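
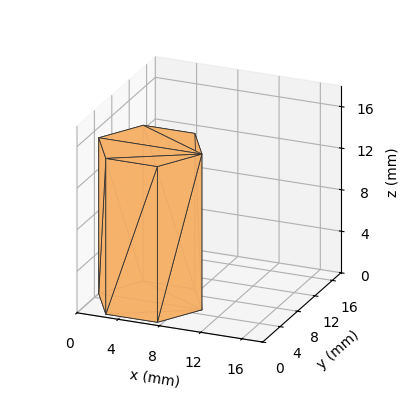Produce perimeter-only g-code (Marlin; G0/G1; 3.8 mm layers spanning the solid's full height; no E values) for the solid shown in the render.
Reading the render: the shape is a regular 6-sided prism (a cylinder approximated with 6 flat sides), circumscribed radius ≈ 5 mm, height ≈ 15 mm (dimensions read to the nearest mm from the axis ticks). For the g-code, the solid's height is divided into equal slices at the stated Δz and each level perimeter traced with G1 moves after a G0 lift.

; perimeter-only toolpath
G21 ; units = mm
G90 ; absolute positioning
G28 ; home
; layer 1
G0 Z3.8
G0 X10.0 Y5.0
G1 X7.5 Y9.3
G1 X2.5 Y9.3
G1 X0.0 Y5.0
G1 X2.5 Y0.7
G1 X7.5 Y0.7
G1 X10.0 Y5.0
; layer 2
G0 Z7.5
G0 X10.0 Y5.0
G1 X7.5 Y9.3
G1 X2.5 Y9.3
G1 X0.0 Y5.0
G1 X2.5 Y0.7
G1 X7.5 Y0.7
G1 X10.0 Y5.0
; layer 3
G0 Z11.2
G0 X10.0 Y5.0
G1 X7.5 Y9.3
G1 X2.5 Y9.3
G1 X0.0 Y5.0
G1 X2.5 Y0.7
G1 X7.5 Y0.7
G1 X10.0 Y5.0
; layer 4
G0 Z15.0
G0 X10.0 Y5.0
G1 X7.5 Y9.3
G1 X2.5 Y9.3
G1 X0.0 Y5.0
G1 X2.5 Y0.7
G1 X7.5 Y0.7
G1 X10.0 Y5.0
M2 ; end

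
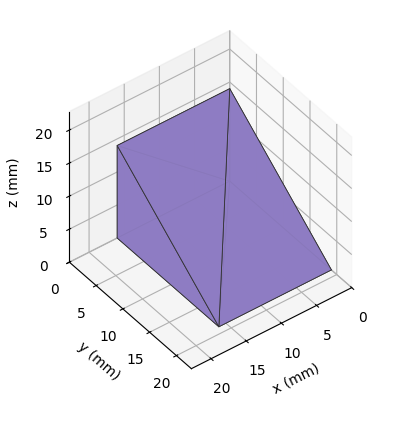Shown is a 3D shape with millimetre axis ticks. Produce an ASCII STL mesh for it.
Reading the render: the shape is a wedge (ramp): 16 × 19 mm base, rising to 14 mm along the y=0 edge and sloping linearly to z=0 at y=19 (dimensions read to the nearest mm from the axis ticks). For the STL, each face is triangulated and given an outward normal.

solid part
  facet normal 0.0000 0.0000 -1.0000
    outer loop
      vertex 16.00 19.00 0.00
      vertex 16.00 0.00 0.00
      vertex 0.00 0.00 0.00
    endloop
  endfacet
  facet normal 0.0000 0.0000 -1.0000
    outer loop
      vertex 0.00 19.00 0.00
      vertex 16.00 19.00 0.00
      vertex 0.00 0.00 0.00
    endloop
  endfacet
  facet normal 0.0000 -1.0000 0.0000
    outer loop
      vertex 0.00 0.00 0.00
      vertex 16.00 0.00 0.00
      vertex 16.00 0.00 14.00
    endloop
  endfacet
  facet normal 0.0000 -1.0000 0.0000
    outer loop
      vertex 0.00 0.00 0.00
      vertex 16.00 0.00 14.00
      vertex 0.00 0.00 14.00
    endloop
  endfacet
  facet normal 0.0000 0.5932 0.8051
    outer loop
      vertex 0.00 0.00 14.00
      vertex 16.00 0.00 14.00
      vertex 16.00 19.00 0.00
    endloop
  endfacet
  facet normal 0.0000 0.5932 0.8051
    outer loop
      vertex 0.00 0.00 14.00
      vertex 16.00 19.00 0.00
      vertex 0.00 19.00 0.00
    endloop
  endfacet
  facet normal -1.0000 0.0000 0.0000
    outer loop
      vertex 0.00 0.00 14.00
      vertex 0.00 19.00 0.00
      vertex 0.00 0.00 0.00
    endloop
  endfacet
  facet normal 1.0000 0.0000 0.0000
    outer loop
      vertex 16.00 0.00 0.00
      vertex 16.00 19.00 0.00
      vertex 16.00 0.00 14.00
    endloop
  endfacet
endsolid part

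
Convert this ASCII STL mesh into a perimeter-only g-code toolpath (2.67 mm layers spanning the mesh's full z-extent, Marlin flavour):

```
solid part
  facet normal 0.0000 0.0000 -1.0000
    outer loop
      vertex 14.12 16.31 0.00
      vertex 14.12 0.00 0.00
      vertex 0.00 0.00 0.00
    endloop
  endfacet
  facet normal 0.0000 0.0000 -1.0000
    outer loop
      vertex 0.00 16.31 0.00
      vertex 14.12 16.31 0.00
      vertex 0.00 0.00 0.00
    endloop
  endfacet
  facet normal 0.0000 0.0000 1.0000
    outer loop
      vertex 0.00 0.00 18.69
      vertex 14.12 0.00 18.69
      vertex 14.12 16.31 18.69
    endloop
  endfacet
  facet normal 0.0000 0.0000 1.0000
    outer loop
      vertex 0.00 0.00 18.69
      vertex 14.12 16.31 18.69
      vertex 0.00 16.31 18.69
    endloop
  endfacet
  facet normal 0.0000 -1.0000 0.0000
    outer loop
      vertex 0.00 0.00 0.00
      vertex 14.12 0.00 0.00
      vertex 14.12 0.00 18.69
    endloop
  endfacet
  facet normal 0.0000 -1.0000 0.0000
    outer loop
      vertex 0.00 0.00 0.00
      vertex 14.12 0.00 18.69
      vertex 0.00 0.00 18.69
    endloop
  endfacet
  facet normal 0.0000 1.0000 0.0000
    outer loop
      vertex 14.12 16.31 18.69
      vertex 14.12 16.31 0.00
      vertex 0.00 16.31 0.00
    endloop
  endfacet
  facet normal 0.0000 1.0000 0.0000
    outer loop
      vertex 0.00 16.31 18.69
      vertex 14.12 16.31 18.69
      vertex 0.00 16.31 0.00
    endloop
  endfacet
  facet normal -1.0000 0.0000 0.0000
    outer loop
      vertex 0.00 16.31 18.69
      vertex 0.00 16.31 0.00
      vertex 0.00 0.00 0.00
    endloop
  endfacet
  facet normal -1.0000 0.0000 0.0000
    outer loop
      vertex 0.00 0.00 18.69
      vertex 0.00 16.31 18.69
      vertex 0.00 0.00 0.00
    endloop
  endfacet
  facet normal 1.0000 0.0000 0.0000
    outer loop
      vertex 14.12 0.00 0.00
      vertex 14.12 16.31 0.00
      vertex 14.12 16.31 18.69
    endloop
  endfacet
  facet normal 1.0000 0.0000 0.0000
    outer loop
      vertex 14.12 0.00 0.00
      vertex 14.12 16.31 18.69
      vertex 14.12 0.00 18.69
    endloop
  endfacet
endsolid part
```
; perimeter-only toolpath
G21 ; units = mm
G90 ; absolute positioning
G28 ; home
; layer 1
G0 Z2.67
G0 X0.00 Y0.00
G1 X14.12 Y0.00
G1 X14.12 Y16.31
G1 X0.00 Y16.31
G1 X0.00 Y0.00
; layer 2
G0 Z5.34
G0 X0.00 Y0.00
G1 X14.12 Y0.00
G1 X14.12 Y16.31
G1 X0.00 Y16.31
G1 X0.00 Y0.00
; layer 3
G0 Z8.01
G0 X0.00 Y0.00
G1 X14.12 Y0.00
G1 X14.12 Y16.31
G1 X0.00 Y16.31
G1 X0.00 Y0.00
; layer 4
G0 Z10.68
G0 X0.00 Y0.00
G1 X14.12 Y0.00
G1 X14.12 Y16.31
G1 X0.00 Y16.31
G1 X0.00 Y0.00
; layer 5
G0 Z13.35
G0 X0.00 Y0.00
G1 X14.12 Y0.00
G1 X14.12 Y16.31
G1 X0.00 Y16.31
G1 X0.00 Y0.00
; layer 6
G0 Z16.02
G0 X0.00 Y0.00
G1 X14.12 Y0.00
G1 X14.12 Y16.31
G1 X0.00 Y16.31
G1 X0.00 Y0.00
; layer 7
G0 Z18.69
G0 X0.00 Y0.00
G1 X14.12 Y0.00
G1 X14.12 Y16.31
G1 X0.00 Y16.31
G1 X0.00 Y0.00
M2 ; end

The solid is a rectangular box, roughly 14.1 × 16.3 mm footprint and 18.7 mm tall. Slicing at Δz = 2.67 mm — 7 equal slices spanning the solid's height, so layer i sits at z = i·h/7 — gives 7 non-empty perimeters. Each is a 4-segment closed polygon; G0 lifts to the layer z and rapids to the start vertex, then G1 traces the edges.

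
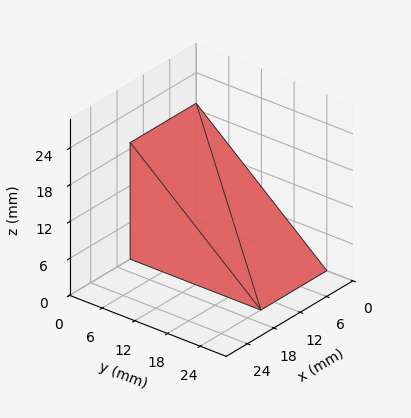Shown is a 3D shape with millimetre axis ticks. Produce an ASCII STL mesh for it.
Reading the render: the shape is a wedge (ramp): 15 × 24 mm base, rising to 19 mm along the y=0 edge and sloping linearly to z=0 at y=24 (dimensions read to the nearest mm from the axis ticks). For the STL, each face is triangulated and given an outward normal.

solid part
  facet normal 0.0000 0.0000 -1.0000
    outer loop
      vertex 15.00 24.00 0.00
      vertex 15.00 0.00 0.00
      vertex 0.00 0.00 0.00
    endloop
  endfacet
  facet normal 0.0000 0.0000 -1.0000
    outer loop
      vertex 0.00 24.00 0.00
      vertex 15.00 24.00 0.00
      vertex 0.00 0.00 0.00
    endloop
  endfacet
  facet normal 0.0000 -1.0000 0.0000
    outer loop
      vertex 0.00 0.00 0.00
      vertex 15.00 0.00 0.00
      vertex 15.00 0.00 19.00
    endloop
  endfacet
  facet normal 0.0000 -1.0000 0.0000
    outer loop
      vertex 0.00 0.00 0.00
      vertex 15.00 0.00 19.00
      vertex 0.00 0.00 19.00
    endloop
  endfacet
  facet normal 0.0000 0.6207 0.7840
    outer loop
      vertex 0.00 0.00 19.00
      vertex 15.00 0.00 19.00
      vertex 15.00 24.00 0.00
    endloop
  endfacet
  facet normal 0.0000 0.6207 0.7840
    outer loop
      vertex 0.00 0.00 19.00
      vertex 15.00 24.00 0.00
      vertex 0.00 24.00 0.00
    endloop
  endfacet
  facet normal -1.0000 0.0000 0.0000
    outer loop
      vertex 0.00 0.00 19.00
      vertex 0.00 24.00 0.00
      vertex 0.00 0.00 0.00
    endloop
  endfacet
  facet normal 1.0000 0.0000 0.0000
    outer loop
      vertex 15.00 0.00 0.00
      vertex 15.00 24.00 0.00
      vertex 15.00 0.00 19.00
    endloop
  endfacet
endsolid part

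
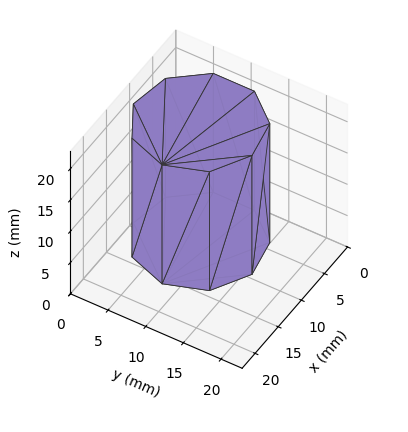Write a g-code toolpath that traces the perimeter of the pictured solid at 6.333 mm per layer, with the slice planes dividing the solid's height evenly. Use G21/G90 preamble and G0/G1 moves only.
Reading the render: the shape is a regular 9-sided prism (a cylinder approximated with 9 flat sides), circumscribed radius ≈ 8 mm, height ≈ 19 mm (dimensions read to the nearest mm from the axis ticks). For the g-code, the solid's height is divided into equal slices at the stated Δz and each level perimeter traced with G1 moves after a G0 lift.

; perimeter-only toolpath
G21 ; units = mm
G90 ; absolute positioning
G28 ; home
; layer 1
G0 Z6.333
G0 X16.000 Y8.000
G1 X14.128 Y13.142
G1 X9.389 Y15.878
G1 X4.000 Y14.928
G1 X0.482 Y10.736
G1 X0.482 Y5.264
G1 X4.000 Y1.072
G1 X9.389 Y0.122
G1 X14.128 Y2.858
G1 X16.000 Y8.000
; layer 2
G0 Z12.667
G0 X16.000 Y8.000
G1 X14.128 Y13.142
G1 X9.389 Y15.878
G1 X4.000 Y14.928
G1 X0.482 Y10.736
G1 X0.482 Y5.264
G1 X4.000 Y1.072
G1 X9.389 Y0.122
G1 X14.128 Y2.858
G1 X16.000 Y8.000
; layer 3
G0 Z19.000
G0 X16.000 Y8.000
G1 X14.128 Y13.142
G1 X9.389 Y15.878
G1 X4.000 Y14.928
G1 X0.482 Y10.736
G1 X0.482 Y5.264
G1 X4.000 Y1.072
G1 X9.389 Y0.122
G1 X14.128 Y2.858
G1 X16.000 Y8.000
M2 ; end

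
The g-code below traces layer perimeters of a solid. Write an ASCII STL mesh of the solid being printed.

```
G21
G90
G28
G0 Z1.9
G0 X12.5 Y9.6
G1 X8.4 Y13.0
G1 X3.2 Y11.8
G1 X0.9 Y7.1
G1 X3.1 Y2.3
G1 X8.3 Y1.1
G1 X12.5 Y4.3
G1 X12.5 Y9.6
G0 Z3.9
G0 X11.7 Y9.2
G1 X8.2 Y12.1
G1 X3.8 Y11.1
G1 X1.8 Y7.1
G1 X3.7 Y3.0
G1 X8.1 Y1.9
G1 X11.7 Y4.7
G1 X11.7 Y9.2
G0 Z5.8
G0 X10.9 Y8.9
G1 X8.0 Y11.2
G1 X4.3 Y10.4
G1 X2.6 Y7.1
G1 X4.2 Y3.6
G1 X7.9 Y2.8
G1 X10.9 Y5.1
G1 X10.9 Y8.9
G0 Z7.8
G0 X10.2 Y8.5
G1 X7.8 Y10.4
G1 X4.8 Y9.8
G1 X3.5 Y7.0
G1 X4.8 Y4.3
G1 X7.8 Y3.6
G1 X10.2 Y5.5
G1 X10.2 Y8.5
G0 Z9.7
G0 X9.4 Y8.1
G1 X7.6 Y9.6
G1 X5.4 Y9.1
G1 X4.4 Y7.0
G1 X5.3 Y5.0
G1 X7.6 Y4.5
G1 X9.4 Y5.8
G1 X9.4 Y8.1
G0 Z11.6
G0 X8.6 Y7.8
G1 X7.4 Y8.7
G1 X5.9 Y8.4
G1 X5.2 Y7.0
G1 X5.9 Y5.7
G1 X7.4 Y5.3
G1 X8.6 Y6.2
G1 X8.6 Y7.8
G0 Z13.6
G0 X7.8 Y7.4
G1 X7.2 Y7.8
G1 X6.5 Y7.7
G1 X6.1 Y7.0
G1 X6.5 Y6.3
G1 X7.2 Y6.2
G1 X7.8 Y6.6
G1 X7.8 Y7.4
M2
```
solid part
  facet normal 0.0000 0.0000 -1.0000
    outer loop
      vertex 2.7 12.5 0.0
      vertex 8.6 13.8 0.0
      vertex 13.3 10.0 0.0
    endloop
  endfacet
  facet normal 0.0000 0.0000 -1.0000
    outer loop
      vertex 0.0 7.1 0.0
      vertex 2.7 12.5 0.0
      vertex 13.3 10.0 0.0
    endloop
  endfacet
  facet normal 0.0000 0.0000 -1.0000
    outer loop
      vertex 2.6 1.6 0.0
      vertex 0.0 7.1 0.0
      vertex 13.3 10.0 0.0
    endloop
  endfacet
  facet normal 0.0000 0.0000 -1.0000
    outer loop
      vertex 8.5 0.2 0.0
      vertex 2.6 1.6 0.0
      vertex 13.3 10.0 0.0
    endloop
  endfacet
  facet normal 0.0000 0.0000 -1.0000
    outer loop
      vertex 13.3 3.9 0.0
      vertex 8.5 0.2 0.0
      vertex 13.3 10.0 0.0
    endloop
  endfacet
  facet normal 0.5825 0.7205 0.3762
    outer loop
      vertex 13.3 10.0 0.0
      vertex 8.6 13.8 0.0
      vertex 7.0 7.0 15.5
    endloop
  endfacet
  facet normal -0.1994 0.9048 0.3764
    outer loop
      vertex 8.6 13.8 0.0
      vertex 2.7 12.5 0.0
      vertex 7.0 7.0 15.5
    endloop
  endfacet
  facet normal -0.8285 0.4142 0.3768
    outer loop
      vertex 2.7 12.5 0.0
      vertex 0.0 7.1 0.0
      vertex 7.0 7.0 15.5
    endloop
  endfacet
  facet normal -0.8378 -0.3961 0.3758
    outer loop
      vertex 0.0 7.1 0.0
      vertex 2.6 1.6 0.0
      vertex 7.0 7.0 15.5
    endloop
  endfacet
  facet normal -0.2140 -0.9020 0.3750
    outer loop
      vertex 2.6 1.6 0.0
      vertex 8.5 0.2 0.0
      vertex 7.0 7.0 15.5
    endloop
  endfacet
  facet normal 0.5656 -0.7337 0.3766
    outer loop
      vertex 8.5 0.2 0.0
      vertex 13.3 3.9 0.0
      vertex 7.0 7.0 15.5
    endloop
  endfacet
  facet normal 0.9264 0.0000 0.3765
    outer loop
      vertex 13.3 3.9 0.0
      vertex 13.3 10.0 0.0
      vertex 7.0 7.0 15.5
    endloop
  endfacet
endsolid part

The G0 Z moves step by Δz≈1.9 mm. The G1 loops shrink linearly with z, so the solid tapers from its base footprint up to z≈15.5. Closing with a flat bottom cap and the tapered top and triangulating gives 12 facets — a regular 7-sided pyramid, base circumscribed radius ≈ 7 mm, apex at z ≈ 15.5 mm.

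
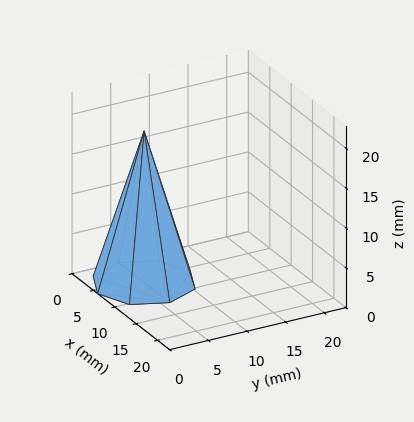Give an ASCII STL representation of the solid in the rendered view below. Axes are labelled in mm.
Reading the render: the shape is a regular 8-sided pyramid, base circumscribed radius ≈ 6 mm, apex at z ≈ 19 mm (dimensions read to the nearest mm from the axis ticks). For the STL, each face is triangulated and given an outward normal.

solid part
  facet normal 0.0000 0.0000 -1.0000
    outer loop
      vertex 6.00 12.00 0.00
      vertex 10.24 10.24 0.00
      vertex 12.00 6.00 0.00
    endloop
  endfacet
  facet normal 0.0000 0.0000 -1.0000
    outer loop
      vertex 1.76 10.24 0.00
      vertex 6.00 12.00 0.00
      vertex 12.00 6.00 0.00
    endloop
  endfacet
  facet normal 0.0000 0.0000 -1.0000
    outer loop
      vertex 0.00 6.00 0.00
      vertex 1.76 10.24 0.00
      vertex 12.00 6.00 0.00
    endloop
  endfacet
  facet normal 0.0000 0.0000 -1.0000
    outer loop
      vertex 1.76 1.76 0.00
      vertex 0.00 6.00 0.00
      vertex 12.00 6.00 0.00
    endloop
  endfacet
  facet normal 0.0000 0.0000 -1.0000
    outer loop
      vertex 6.00 0.00 0.00
      vertex 1.76 1.76 0.00
      vertex 12.00 6.00 0.00
    endloop
  endfacet
  facet normal 0.0000 0.0000 -1.0000
    outer loop
      vertex 10.24 1.76 0.00
      vertex 6.00 0.00 0.00
      vertex 12.00 6.00 0.00
    endloop
  endfacet
  facet normal 0.8866 0.3680 0.2800
    outer loop
      vertex 12.00 6.00 0.00
      vertex 10.24 10.24 0.00
      vertex 6.00 6.00 19.00
    endloop
  endfacet
  facet normal 0.3680 0.8866 0.2800
    outer loop
      vertex 10.24 10.24 0.00
      vertex 6.00 12.00 0.00
      vertex 6.00 6.00 19.00
    endloop
  endfacet
  facet normal -0.3680 0.8866 0.2800
    outer loop
      vertex 6.00 12.00 0.00
      vertex 1.76 10.24 0.00
      vertex 6.00 6.00 19.00
    endloop
  endfacet
  facet normal -0.8866 0.3680 0.2800
    outer loop
      vertex 1.76 10.24 0.00
      vertex 0.00 6.00 0.00
      vertex 6.00 6.00 19.00
    endloop
  endfacet
  facet normal -0.8866 -0.3680 0.2800
    outer loop
      vertex 0.00 6.00 0.00
      vertex 1.76 1.76 0.00
      vertex 6.00 6.00 19.00
    endloop
  endfacet
  facet normal -0.3680 -0.8866 0.2800
    outer loop
      vertex 1.76 1.76 0.00
      vertex 6.00 0.00 0.00
      vertex 6.00 6.00 19.00
    endloop
  endfacet
  facet normal 0.3680 -0.8866 0.2800
    outer loop
      vertex 6.00 0.00 0.00
      vertex 10.24 1.76 0.00
      vertex 6.00 6.00 19.00
    endloop
  endfacet
  facet normal 0.8866 -0.3680 0.2800
    outer loop
      vertex 10.24 1.76 0.00
      vertex 12.00 6.00 0.00
      vertex 6.00 6.00 19.00
    endloop
  endfacet
endsolid part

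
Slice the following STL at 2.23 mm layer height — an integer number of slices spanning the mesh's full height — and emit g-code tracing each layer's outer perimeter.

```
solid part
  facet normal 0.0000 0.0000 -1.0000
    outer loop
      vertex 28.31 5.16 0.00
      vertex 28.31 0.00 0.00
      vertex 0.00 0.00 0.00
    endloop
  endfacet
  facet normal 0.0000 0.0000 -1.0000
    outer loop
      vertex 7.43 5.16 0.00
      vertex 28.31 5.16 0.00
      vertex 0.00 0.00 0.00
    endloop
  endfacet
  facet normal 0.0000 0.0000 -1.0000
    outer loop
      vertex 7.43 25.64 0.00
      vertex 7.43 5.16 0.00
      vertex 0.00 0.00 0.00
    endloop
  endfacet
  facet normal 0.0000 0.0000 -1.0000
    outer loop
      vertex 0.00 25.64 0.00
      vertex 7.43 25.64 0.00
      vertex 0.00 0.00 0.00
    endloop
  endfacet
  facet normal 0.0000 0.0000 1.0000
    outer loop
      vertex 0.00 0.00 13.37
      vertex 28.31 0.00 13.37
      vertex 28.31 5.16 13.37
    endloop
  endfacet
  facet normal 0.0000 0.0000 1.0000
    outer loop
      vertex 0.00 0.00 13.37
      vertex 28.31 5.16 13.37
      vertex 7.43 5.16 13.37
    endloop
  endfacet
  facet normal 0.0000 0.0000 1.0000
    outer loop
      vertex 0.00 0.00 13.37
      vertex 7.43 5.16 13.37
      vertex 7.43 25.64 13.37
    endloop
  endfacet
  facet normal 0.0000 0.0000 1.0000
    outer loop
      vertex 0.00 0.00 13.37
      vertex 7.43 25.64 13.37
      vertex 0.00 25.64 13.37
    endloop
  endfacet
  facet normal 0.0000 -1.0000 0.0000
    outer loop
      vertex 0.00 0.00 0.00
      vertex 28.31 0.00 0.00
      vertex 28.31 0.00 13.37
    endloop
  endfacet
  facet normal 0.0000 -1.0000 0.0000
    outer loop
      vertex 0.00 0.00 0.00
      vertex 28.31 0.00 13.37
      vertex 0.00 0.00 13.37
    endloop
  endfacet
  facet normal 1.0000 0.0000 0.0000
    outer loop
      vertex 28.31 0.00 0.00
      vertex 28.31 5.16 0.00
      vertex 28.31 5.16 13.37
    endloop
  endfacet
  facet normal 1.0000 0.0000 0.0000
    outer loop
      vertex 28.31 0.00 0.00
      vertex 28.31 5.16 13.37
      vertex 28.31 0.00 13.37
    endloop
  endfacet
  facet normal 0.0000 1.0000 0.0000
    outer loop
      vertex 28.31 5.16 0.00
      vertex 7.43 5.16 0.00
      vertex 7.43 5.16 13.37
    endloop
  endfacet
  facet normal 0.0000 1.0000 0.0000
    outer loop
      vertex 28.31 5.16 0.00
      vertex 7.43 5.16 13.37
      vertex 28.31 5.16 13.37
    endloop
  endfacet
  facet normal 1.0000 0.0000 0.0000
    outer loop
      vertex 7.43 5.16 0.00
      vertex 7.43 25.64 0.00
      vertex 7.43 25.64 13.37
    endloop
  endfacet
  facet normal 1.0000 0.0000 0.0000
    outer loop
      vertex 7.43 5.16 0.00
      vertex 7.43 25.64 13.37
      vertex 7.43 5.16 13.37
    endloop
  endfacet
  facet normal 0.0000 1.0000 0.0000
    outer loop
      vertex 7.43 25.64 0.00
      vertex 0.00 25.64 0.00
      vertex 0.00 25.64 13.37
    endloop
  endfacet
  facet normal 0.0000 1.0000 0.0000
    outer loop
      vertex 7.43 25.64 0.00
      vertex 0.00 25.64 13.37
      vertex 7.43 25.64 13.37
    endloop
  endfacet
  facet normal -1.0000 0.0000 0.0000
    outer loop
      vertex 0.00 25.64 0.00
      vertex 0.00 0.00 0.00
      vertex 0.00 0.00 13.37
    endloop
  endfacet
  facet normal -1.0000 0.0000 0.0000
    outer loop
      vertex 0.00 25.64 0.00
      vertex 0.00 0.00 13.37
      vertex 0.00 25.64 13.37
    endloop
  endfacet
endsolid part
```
; perimeter-only toolpath
G21 ; units = mm
G90 ; absolute positioning
G28 ; home
; layer 1
G0 Z2.23
G0 X0.00 Y0.00
G1 X28.31 Y0.00
G1 X28.31 Y5.16
G1 X7.43 Y5.16
G1 X7.43 Y25.64
G1 X0.00 Y25.64
G1 X0.00 Y0.00
; layer 2
G0 Z4.46
G0 X0.00 Y0.00
G1 X28.31 Y0.00
G1 X28.31 Y5.16
G1 X7.43 Y5.16
G1 X7.43 Y25.64
G1 X0.00 Y25.64
G1 X0.00 Y0.00
; layer 3
G0 Z6.68
G0 X0.00 Y0.00
G1 X28.31 Y0.00
G1 X28.31 Y5.16
G1 X7.43 Y5.16
G1 X7.43 Y25.64
G1 X0.00 Y25.64
G1 X0.00 Y0.00
; layer 4
G0 Z8.91
G0 X0.00 Y0.00
G1 X28.31 Y0.00
G1 X28.31 Y5.16
G1 X7.43 Y5.16
G1 X7.43 Y25.64
G1 X0.00 Y25.64
G1 X0.00 Y0.00
; layer 5
G0 Z11.14
G0 X0.00 Y0.00
G1 X28.31 Y0.00
G1 X28.31 Y5.16
G1 X7.43 Y5.16
G1 X7.43 Y25.64
G1 X0.00 Y25.64
G1 X0.00 Y0.00
; layer 6
G0 Z13.37
G0 X0.00 Y0.00
G1 X28.31 Y0.00
G1 X28.31 Y5.16
G1 X7.43 Y5.16
G1 X7.43 Y25.64
G1 X0.00 Y25.64
G1 X0.00 Y0.00
M2 ; end

The solid is an L-shaped prism: outer 28.3 × 25.6 mm, arm thicknesses ≈ 5.16 mm (horizontal) and 7.43 mm (vertical), extruded 13.4 mm in z. Slicing at Δz = 2.23 mm — 6 equal slices spanning the solid's height, so layer i sits at z = i·h/6 — gives 6 non-empty perimeters. Each is a 6-segment closed polygon; G0 lifts to the layer z and rapids to the start vertex, then G1 traces the edges.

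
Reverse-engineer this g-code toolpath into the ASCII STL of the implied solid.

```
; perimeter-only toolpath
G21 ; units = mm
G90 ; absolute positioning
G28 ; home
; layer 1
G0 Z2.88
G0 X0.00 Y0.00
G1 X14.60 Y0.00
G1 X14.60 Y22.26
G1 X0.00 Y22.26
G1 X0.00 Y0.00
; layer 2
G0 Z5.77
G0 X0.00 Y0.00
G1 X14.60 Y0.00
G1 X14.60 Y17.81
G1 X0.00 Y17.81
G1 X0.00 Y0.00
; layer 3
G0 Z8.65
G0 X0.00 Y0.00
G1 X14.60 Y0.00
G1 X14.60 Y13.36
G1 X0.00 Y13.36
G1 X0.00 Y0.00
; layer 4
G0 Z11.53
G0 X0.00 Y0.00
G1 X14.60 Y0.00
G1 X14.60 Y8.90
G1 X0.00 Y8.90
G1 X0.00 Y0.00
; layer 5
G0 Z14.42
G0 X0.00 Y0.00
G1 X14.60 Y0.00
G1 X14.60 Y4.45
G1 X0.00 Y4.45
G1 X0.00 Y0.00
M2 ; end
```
solid part
  facet normal 0.0000 0.0000 -1.0000
    outer loop
      vertex 14.60 26.71 0.00
      vertex 14.60 0.00 0.00
      vertex 0.00 0.00 0.00
    endloop
  endfacet
  facet normal 0.0000 0.0000 -1.0000
    outer loop
      vertex 0.00 26.71 0.00
      vertex 14.60 26.71 0.00
      vertex 0.00 0.00 0.00
    endloop
  endfacet
  facet normal 0.0000 -1.0000 0.0000
    outer loop
      vertex 0.00 0.00 0.00
      vertex 14.60 0.00 0.00
      vertex 14.60 0.00 17.30
    endloop
  endfacet
  facet normal 0.0000 -1.0000 0.0000
    outer loop
      vertex 0.00 0.00 0.00
      vertex 14.60 0.00 17.30
      vertex 0.00 0.00 17.30
    endloop
  endfacet
  facet normal 0.0000 0.5436 0.8393
    outer loop
      vertex 0.00 0.00 17.30
      vertex 14.60 0.00 17.30
      vertex 14.60 26.71 0.00
    endloop
  endfacet
  facet normal 0.0000 0.5436 0.8393
    outer loop
      vertex 0.00 0.00 17.30
      vertex 14.60 26.71 0.00
      vertex 0.00 26.71 0.00
    endloop
  endfacet
  facet normal -1.0000 0.0000 0.0000
    outer loop
      vertex 0.00 0.00 17.30
      vertex 0.00 26.71 0.00
      vertex 0.00 0.00 0.00
    endloop
  endfacet
  facet normal 1.0000 0.0000 0.0000
    outer loop
      vertex 14.60 0.00 0.00
      vertex 14.60 26.71 0.00
      vertex 14.60 0.00 17.30
    endloop
  endfacet
endsolid part

The G0 Z moves step by Δz≈2.88 mm. The G1 loops shrink linearly with z, so the solid tapers from its base footprint up to z≈17.3. Closing with a flat bottom cap and the tapered top and triangulating gives 8 facets — a wedge (ramp): 14.6 × 26.7 mm base, rising to 17.3 mm along the y=0 edge and sloping linearly to z=0 at y=26.7.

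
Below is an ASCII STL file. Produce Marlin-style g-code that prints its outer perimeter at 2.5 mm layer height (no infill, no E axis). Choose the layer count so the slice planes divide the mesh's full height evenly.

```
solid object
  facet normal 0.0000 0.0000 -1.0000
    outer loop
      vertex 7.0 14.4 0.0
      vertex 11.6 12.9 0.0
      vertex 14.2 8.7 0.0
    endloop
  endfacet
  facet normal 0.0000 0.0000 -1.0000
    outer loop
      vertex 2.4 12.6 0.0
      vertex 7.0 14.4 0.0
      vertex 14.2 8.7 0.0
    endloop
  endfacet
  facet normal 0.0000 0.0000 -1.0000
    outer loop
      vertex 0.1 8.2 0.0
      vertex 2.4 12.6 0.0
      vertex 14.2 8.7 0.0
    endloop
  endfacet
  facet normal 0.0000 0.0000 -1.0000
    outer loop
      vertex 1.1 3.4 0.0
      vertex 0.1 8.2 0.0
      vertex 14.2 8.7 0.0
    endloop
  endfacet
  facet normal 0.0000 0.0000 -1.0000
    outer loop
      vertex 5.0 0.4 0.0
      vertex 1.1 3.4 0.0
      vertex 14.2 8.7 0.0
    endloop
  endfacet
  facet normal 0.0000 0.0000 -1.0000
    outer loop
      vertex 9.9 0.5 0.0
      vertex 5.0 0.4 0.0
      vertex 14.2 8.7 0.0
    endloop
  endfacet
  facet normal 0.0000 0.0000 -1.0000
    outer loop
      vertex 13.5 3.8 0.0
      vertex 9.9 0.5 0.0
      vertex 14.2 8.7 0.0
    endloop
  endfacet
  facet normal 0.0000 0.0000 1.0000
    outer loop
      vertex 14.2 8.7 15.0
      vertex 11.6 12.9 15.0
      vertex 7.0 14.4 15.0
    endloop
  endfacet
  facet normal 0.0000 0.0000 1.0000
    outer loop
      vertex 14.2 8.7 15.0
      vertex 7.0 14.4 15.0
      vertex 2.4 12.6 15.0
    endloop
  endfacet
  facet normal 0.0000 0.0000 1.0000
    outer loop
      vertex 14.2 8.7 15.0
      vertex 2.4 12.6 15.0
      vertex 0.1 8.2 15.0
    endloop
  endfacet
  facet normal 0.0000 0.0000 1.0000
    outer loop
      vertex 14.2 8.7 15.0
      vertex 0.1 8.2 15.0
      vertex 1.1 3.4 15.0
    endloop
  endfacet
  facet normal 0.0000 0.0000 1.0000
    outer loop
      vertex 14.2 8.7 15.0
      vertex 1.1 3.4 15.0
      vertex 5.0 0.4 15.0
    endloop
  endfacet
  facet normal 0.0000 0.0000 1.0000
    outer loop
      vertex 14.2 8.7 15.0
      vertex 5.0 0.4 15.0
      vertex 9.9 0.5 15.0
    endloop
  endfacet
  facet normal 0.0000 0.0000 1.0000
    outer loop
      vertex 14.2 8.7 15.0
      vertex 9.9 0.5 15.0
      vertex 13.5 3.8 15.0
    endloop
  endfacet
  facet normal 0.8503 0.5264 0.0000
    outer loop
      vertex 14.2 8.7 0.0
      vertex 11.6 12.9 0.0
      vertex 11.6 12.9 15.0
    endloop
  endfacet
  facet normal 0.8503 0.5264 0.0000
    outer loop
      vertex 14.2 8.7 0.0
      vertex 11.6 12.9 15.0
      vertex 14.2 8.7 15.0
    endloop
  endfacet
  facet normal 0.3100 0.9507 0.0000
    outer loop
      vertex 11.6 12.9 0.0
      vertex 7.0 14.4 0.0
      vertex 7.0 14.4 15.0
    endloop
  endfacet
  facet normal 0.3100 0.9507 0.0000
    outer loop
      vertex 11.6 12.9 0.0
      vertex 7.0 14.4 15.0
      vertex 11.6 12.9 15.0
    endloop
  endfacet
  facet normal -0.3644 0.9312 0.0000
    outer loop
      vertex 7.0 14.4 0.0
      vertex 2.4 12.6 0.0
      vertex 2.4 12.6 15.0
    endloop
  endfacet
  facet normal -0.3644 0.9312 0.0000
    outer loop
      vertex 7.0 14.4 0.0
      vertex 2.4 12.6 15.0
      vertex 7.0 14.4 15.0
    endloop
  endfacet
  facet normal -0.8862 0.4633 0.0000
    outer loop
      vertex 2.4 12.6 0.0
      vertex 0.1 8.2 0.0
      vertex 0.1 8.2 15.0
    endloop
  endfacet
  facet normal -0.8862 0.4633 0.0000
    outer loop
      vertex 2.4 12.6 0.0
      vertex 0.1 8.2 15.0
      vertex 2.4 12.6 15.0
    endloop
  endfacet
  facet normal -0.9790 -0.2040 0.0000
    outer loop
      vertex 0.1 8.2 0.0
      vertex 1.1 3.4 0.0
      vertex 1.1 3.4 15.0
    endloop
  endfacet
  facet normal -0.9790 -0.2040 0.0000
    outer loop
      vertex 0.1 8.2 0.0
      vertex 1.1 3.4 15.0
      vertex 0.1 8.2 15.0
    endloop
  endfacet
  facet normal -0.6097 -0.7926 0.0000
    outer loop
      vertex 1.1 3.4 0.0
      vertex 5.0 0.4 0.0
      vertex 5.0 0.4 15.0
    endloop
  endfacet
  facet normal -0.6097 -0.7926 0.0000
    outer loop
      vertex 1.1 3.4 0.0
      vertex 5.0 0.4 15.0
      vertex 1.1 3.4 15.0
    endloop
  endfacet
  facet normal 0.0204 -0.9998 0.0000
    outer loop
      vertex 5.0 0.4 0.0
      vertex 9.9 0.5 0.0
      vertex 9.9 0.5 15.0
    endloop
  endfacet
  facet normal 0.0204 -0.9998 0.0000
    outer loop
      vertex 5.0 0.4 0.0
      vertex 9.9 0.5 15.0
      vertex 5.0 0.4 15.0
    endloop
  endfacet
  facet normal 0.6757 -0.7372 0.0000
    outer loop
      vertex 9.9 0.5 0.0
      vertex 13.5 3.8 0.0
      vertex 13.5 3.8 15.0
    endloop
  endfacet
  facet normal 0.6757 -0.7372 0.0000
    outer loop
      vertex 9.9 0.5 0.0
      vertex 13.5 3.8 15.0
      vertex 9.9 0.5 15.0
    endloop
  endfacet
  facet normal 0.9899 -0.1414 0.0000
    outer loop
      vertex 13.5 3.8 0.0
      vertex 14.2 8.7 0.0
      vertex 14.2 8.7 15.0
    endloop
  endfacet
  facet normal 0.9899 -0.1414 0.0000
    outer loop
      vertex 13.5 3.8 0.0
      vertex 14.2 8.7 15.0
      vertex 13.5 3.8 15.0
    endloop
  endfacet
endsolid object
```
; perimeter-only toolpath
G21 ; units = mm
G90 ; absolute positioning
G28 ; home
; layer 1
G0 Z2.5
G0 X14.2 Y8.7
G1 X11.6 Y12.9
G1 X7.0 Y14.4
G1 X2.4 Y12.6
G1 X0.1 Y8.2
G1 X1.1 Y3.4
G1 X5.0 Y0.4
G1 X9.9 Y0.5
G1 X13.5 Y3.8
G1 X14.2 Y8.7
; layer 2
G0 Z5.0
G0 X14.2 Y8.7
G1 X11.6 Y12.9
G1 X7.0 Y14.4
G1 X2.4 Y12.6
G1 X0.1 Y8.2
G1 X1.1 Y3.4
G1 X5.0 Y0.4
G1 X9.9 Y0.5
G1 X13.5 Y3.8
G1 X14.2 Y8.7
; layer 3
G0 Z7.5
G0 X14.2 Y8.7
G1 X11.6 Y12.9
G1 X7.0 Y14.4
G1 X2.4 Y12.6
G1 X0.1 Y8.2
G1 X1.1 Y3.4
G1 X5.0 Y0.4
G1 X9.9 Y0.5
G1 X13.5 Y3.8
G1 X14.2 Y8.7
; layer 4
G0 Z10.0
G0 X14.2 Y8.7
G1 X11.6 Y12.9
G1 X7.0 Y14.4
G1 X2.4 Y12.6
G1 X0.1 Y8.2
G1 X1.1 Y3.4
G1 X5.0 Y0.4
G1 X9.9 Y0.5
G1 X13.5 Y3.8
G1 X14.2 Y8.7
; layer 5
G0 Z12.5
G0 X14.2 Y8.7
G1 X11.6 Y12.9
G1 X7.0 Y14.4
G1 X2.4 Y12.6
G1 X0.1 Y8.2
G1 X1.1 Y3.4
G1 X5.0 Y0.4
G1 X9.9 Y0.5
G1 X13.5 Y3.8
G1 X14.2 Y8.7
; layer 6
G0 Z15.0
G0 X14.2 Y8.7
G1 X11.6 Y12.9
G1 X7.0 Y14.4
G1 X2.4 Y12.6
G1 X0.1 Y8.2
G1 X1.1 Y3.4
G1 X5.0 Y0.4
G1 X9.9 Y0.5
G1 X13.5 Y3.8
G1 X14.2 Y8.7
M2 ; end

The solid is a regular 9-sided prism (a cylinder approximated with 9 flat sides), circumscribed radius ≈ 7.2 mm, height ≈ 15 mm. Slicing at Δz = 2.5 mm — 6 equal slices spanning the solid's height, so layer i sits at z = i·h/6 — gives 6 non-empty perimeters. Each is a 9-segment closed polygon; G0 lifts to the layer z and rapids to the start vertex, then G1 traces the edges.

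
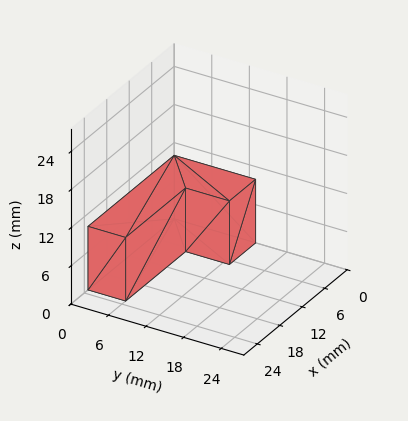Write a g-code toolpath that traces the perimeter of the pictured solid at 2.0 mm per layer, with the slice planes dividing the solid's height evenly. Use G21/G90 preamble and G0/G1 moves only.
Reading the render: the shape is an L-shaped prism: outer 23 × 13 mm, arm thicknesses ≈ 6 mm (horizontal) and 7 mm (vertical), extruded 10 mm in z (dimensions read to the nearest mm from the axis ticks). For the g-code, the solid's height is divided into equal slices at the stated Δz and each level perimeter traced with G1 moves after a G0 lift.

; perimeter-only toolpath
G21 ; units = mm
G90 ; absolute positioning
G28 ; home
; layer 1
G0 Z2.0
G0 X0.0 Y0.0
G1 X23.0 Y0.0
G1 X23.0 Y6.0
G1 X7.0 Y6.0
G1 X7.0 Y13.0
G1 X0.0 Y13.0
G1 X0.0 Y0.0
; layer 2
G0 Z4.0
G0 X0.0 Y0.0
G1 X23.0 Y0.0
G1 X23.0 Y6.0
G1 X7.0 Y6.0
G1 X7.0 Y13.0
G1 X0.0 Y13.0
G1 X0.0 Y0.0
; layer 3
G0 Z6.0
G0 X0.0 Y0.0
G1 X23.0 Y0.0
G1 X23.0 Y6.0
G1 X7.0 Y6.0
G1 X7.0 Y13.0
G1 X0.0 Y13.0
G1 X0.0 Y0.0
; layer 4
G0 Z8.0
G0 X0.0 Y0.0
G1 X23.0 Y0.0
G1 X23.0 Y6.0
G1 X7.0 Y6.0
G1 X7.0 Y13.0
G1 X0.0 Y13.0
G1 X0.0 Y0.0
; layer 5
G0 Z10.0
G0 X0.0 Y0.0
G1 X23.0 Y0.0
G1 X23.0 Y6.0
G1 X7.0 Y6.0
G1 X7.0 Y13.0
G1 X0.0 Y13.0
G1 X0.0 Y0.0
M2 ; end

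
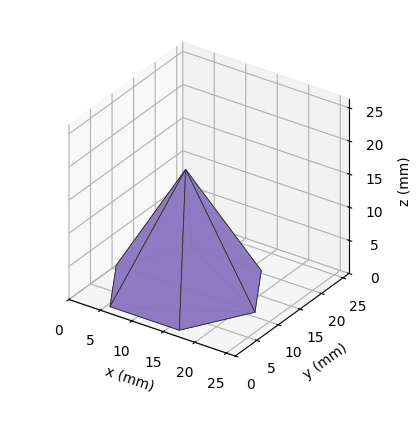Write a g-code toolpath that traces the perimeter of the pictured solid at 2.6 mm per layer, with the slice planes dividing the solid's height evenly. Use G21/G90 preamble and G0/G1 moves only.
Reading the render: the shape is a regular 6-sided pyramid, base circumscribed radius ≈ 11 mm, apex at z ≈ 18 mm (dimensions read to the nearest mm from the axis ticks). For the g-code, the solid's height is divided into equal slices at the stated Δz and each level perimeter traced with G1 moves after a G0 lift.

; perimeter-only toolpath
G21 ; units = mm
G90 ; absolute positioning
G28 ; home
; layer 1
G0 Z2.6
G0 X20.4 Y11.0
G1 X15.7 Y19.1
G1 X6.3 Y19.1
G1 X1.6 Y11.0
G1 X6.3 Y2.9
G1 X15.7 Y2.9
G1 X20.4 Y11.0
; layer 2
G0 Z5.1
G0 X18.9 Y11.0
G1 X14.9 Y17.8
G1 X7.1 Y17.8
G1 X3.1 Y11.0
G1 X7.1 Y4.2
G1 X14.9 Y4.2
G1 X18.9 Y11.0
; layer 3
G0 Z7.7
G0 X17.3 Y11.0
G1 X14.1 Y16.4
G1 X7.9 Y16.4
G1 X4.7 Y11.0
G1 X7.9 Y5.6
G1 X14.1 Y5.6
G1 X17.3 Y11.0
; layer 4
G0 Z10.3
G0 X15.7 Y11.0
G1 X13.4 Y15.1
G1 X8.6 Y15.1
G1 X6.3 Y11.0
G1 X8.6 Y6.9
G1 X13.4 Y6.9
G1 X15.7 Y11.0
; layer 5
G0 Z12.9
G0 X14.1 Y11.0
G1 X12.6 Y13.7
G1 X9.4 Y13.7
G1 X7.9 Y11.0
G1 X9.4 Y8.3
G1 X12.6 Y8.3
G1 X14.1 Y11.0
; layer 6
G0 Z15.4
G0 X12.6 Y11.0
G1 X11.8 Y12.4
G1 X10.2 Y12.4
G1 X9.4 Y11.0
G1 X10.2 Y9.6
G1 X11.8 Y9.6
G1 X12.6 Y11.0
M2 ; end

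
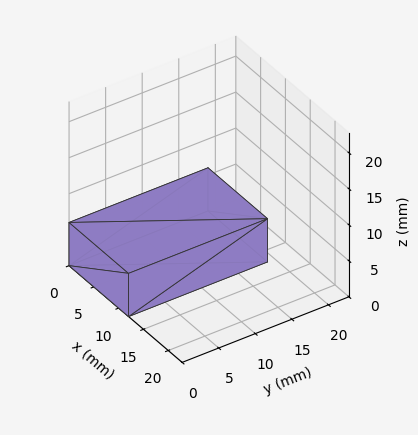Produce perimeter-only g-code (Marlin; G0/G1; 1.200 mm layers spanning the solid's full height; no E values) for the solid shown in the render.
Reading the render: the shape is a rectangular box, roughly 12 × 19 mm footprint and 6 mm tall (dimensions read to the nearest mm from the axis ticks). For the g-code, the solid's height is divided into equal slices at the stated Δz and each level perimeter traced with G1 moves after a G0 lift.

; perimeter-only toolpath
G21 ; units = mm
G90 ; absolute positioning
G28 ; home
; layer 1
G0 Z1.200
G0 X0.000 Y0.000
G1 X12.000 Y0.000
G1 X12.000 Y19.000
G1 X0.000 Y19.000
G1 X0.000 Y0.000
; layer 2
G0 Z2.400
G0 X0.000 Y0.000
G1 X12.000 Y0.000
G1 X12.000 Y19.000
G1 X0.000 Y19.000
G1 X0.000 Y0.000
; layer 3
G0 Z3.600
G0 X0.000 Y0.000
G1 X12.000 Y0.000
G1 X12.000 Y19.000
G1 X0.000 Y19.000
G1 X0.000 Y0.000
; layer 4
G0 Z4.800
G0 X0.000 Y0.000
G1 X12.000 Y0.000
G1 X12.000 Y19.000
G1 X0.000 Y19.000
G1 X0.000 Y0.000
; layer 5
G0 Z6.000
G0 X0.000 Y0.000
G1 X12.000 Y0.000
G1 X12.000 Y19.000
G1 X0.000 Y19.000
G1 X0.000 Y0.000
M2 ; end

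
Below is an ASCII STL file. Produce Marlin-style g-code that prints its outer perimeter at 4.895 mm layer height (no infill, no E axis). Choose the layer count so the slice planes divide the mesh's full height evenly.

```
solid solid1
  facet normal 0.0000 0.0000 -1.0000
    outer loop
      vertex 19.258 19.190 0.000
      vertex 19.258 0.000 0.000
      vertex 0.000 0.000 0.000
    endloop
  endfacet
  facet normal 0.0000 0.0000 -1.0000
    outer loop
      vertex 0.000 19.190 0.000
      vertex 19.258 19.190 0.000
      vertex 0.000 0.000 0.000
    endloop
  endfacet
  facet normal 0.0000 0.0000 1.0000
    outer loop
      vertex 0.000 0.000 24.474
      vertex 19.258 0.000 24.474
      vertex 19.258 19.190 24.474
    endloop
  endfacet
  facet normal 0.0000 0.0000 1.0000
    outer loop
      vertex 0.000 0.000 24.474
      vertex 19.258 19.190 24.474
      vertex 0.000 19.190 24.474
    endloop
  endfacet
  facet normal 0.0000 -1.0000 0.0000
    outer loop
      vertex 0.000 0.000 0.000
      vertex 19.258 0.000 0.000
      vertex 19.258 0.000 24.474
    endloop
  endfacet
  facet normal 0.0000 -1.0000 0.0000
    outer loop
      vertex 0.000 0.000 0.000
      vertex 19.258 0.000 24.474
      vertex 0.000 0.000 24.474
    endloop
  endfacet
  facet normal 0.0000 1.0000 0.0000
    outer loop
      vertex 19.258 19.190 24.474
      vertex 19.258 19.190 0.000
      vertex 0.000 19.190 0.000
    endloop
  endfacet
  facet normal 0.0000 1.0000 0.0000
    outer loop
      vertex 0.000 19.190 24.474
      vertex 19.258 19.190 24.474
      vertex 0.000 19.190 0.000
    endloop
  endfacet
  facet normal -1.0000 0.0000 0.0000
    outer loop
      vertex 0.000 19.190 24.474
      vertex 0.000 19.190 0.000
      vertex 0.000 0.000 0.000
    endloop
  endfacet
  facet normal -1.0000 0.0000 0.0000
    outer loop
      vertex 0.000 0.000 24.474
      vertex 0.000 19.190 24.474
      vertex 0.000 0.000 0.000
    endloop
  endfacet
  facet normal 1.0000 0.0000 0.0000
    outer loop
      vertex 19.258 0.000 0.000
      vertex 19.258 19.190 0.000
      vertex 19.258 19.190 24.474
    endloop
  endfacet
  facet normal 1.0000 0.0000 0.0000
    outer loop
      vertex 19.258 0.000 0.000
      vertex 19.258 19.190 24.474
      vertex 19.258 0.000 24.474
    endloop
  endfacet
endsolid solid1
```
; perimeter-only toolpath
G21 ; units = mm
G90 ; absolute positioning
G28 ; home
; layer 1
G0 Z4.895
G0 X0.000 Y0.000
G1 X19.258 Y0.000
G1 X19.258 Y19.190
G1 X0.000 Y19.190
G1 X0.000 Y0.000
; layer 2
G0 Z9.790
G0 X0.000 Y0.000
G1 X19.258 Y0.000
G1 X19.258 Y19.190
G1 X0.000 Y19.190
G1 X0.000 Y0.000
; layer 3
G0 Z14.684
G0 X0.000 Y0.000
G1 X19.258 Y0.000
G1 X19.258 Y19.190
G1 X0.000 Y19.190
G1 X0.000 Y0.000
; layer 4
G0 Z19.579
G0 X0.000 Y0.000
G1 X19.258 Y0.000
G1 X19.258 Y19.190
G1 X0.000 Y19.190
G1 X0.000 Y0.000
; layer 5
G0 Z24.474
G0 X0.000 Y0.000
G1 X19.258 Y0.000
G1 X19.258 Y19.190
G1 X0.000 Y19.190
G1 X0.000 Y0.000
M2 ; end

The solid is a rectangular box, roughly 19.3 × 19.2 mm footprint and 24.5 mm tall. Slicing at Δz = 4.895 mm — 5 equal slices spanning the solid's height, so layer i sits at z = i·h/5 — gives 5 non-empty perimeters. Each is a 4-segment closed polygon; G0 lifts to the layer z and rapids to the start vertex, then G1 traces the edges.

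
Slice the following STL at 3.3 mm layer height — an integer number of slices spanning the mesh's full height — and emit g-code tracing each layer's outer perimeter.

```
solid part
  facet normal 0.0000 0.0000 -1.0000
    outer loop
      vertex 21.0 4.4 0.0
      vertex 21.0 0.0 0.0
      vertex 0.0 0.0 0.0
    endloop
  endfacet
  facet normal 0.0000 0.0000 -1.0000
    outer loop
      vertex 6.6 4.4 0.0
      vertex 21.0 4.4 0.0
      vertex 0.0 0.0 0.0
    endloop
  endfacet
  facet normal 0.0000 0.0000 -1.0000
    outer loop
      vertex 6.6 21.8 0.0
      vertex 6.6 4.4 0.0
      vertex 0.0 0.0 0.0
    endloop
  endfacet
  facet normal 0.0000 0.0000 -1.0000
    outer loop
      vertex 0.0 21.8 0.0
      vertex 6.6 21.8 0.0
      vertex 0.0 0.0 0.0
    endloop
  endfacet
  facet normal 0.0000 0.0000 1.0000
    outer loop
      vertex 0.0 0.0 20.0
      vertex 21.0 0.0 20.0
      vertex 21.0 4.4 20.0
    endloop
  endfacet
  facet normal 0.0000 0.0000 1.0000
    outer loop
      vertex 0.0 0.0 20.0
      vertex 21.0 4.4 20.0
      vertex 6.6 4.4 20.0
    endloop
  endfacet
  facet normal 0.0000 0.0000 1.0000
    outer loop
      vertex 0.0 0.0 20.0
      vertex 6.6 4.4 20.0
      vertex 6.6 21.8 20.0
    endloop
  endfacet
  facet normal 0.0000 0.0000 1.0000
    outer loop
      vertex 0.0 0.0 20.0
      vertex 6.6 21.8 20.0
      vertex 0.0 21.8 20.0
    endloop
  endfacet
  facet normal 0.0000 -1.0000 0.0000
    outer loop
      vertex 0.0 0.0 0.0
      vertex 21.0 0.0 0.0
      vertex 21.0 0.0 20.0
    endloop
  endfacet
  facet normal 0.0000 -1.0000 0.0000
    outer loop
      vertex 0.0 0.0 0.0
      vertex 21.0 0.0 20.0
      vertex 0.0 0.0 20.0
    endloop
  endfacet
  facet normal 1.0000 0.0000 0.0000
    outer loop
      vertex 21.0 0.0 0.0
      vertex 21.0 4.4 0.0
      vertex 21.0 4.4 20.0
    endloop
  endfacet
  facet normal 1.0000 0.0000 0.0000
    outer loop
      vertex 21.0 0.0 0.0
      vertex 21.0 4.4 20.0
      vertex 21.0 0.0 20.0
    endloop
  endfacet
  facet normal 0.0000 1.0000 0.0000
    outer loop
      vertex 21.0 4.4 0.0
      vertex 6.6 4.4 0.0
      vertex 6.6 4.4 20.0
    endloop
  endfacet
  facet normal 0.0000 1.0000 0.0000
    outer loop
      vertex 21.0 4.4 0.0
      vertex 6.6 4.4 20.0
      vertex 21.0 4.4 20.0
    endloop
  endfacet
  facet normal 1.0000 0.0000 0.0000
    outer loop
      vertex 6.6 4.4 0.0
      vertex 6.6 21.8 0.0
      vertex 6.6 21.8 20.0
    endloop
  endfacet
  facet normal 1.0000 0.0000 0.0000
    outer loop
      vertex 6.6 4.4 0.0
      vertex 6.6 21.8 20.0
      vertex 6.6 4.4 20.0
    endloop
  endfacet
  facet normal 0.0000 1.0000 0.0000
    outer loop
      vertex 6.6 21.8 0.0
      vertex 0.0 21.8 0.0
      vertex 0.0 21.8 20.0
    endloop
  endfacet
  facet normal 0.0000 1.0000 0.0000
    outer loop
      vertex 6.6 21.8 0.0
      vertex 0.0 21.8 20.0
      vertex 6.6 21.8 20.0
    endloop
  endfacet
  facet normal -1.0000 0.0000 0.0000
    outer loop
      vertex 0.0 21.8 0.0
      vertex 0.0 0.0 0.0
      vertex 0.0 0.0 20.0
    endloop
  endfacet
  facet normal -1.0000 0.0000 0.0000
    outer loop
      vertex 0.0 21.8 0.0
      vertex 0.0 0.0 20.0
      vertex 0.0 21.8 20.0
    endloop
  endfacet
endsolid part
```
; perimeter-only toolpath
G21 ; units = mm
G90 ; absolute positioning
G28 ; home
; layer 1
G0 Z3.3
G0 X0.0 Y0.0
G1 X21.0 Y0.0
G1 X21.0 Y4.4
G1 X6.6 Y4.4
G1 X6.6 Y21.8
G1 X0.0 Y21.8
G1 X0.0 Y0.0
; layer 2
G0 Z6.7
G0 X0.0 Y0.0
G1 X21.0 Y0.0
G1 X21.0 Y4.4
G1 X6.6 Y4.4
G1 X6.6 Y21.8
G1 X0.0 Y21.8
G1 X0.0 Y0.0
; layer 3
G0 Z10.0
G0 X0.0 Y0.0
G1 X21.0 Y0.0
G1 X21.0 Y4.4
G1 X6.6 Y4.4
G1 X6.6 Y21.8
G1 X0.0 Y21.8
G1 X0.0 Y0.0
; layer 4
G0 Z13.3
G0 X0.0 Y0.0
G1 X21.0 Y0.0
G1 X21.0 Y4.4
G1 X6.6 Y4.4
G1 X6.6 Y21.8
G1 X0.0 Y21.8
G1 X0.0 Y0.0
; layer 5
G0 Z16.7
G0 X0.0 Y0.0
G1 X21.0 Y0.0
G1 X21.0 Y4.4
G1 X6.6 Y4.4
G1 X6.6 Y21.8
G1 X0.0 Y21.8
G1 X0.0 Y0.0
; layer 6
G0 Z20.0
G0 X0.0 Y0.0
G1 X21.0 Y0.0
G1 X21.0 Y4.4
G1 X6.6 Y4.4
G1 X6.6 Y21.8
G1 X0.0 Y21.8
G1 X0.0 Y0.0
M2 ; end

The solid is an L-shaped prism: outer 21 × 21.8 mm, arm thicknesses ≈ 4.4 mm (horizontal) and 6.6 mm (vertical), extruded 20 mm in z. Slicing at Δz = 3.3 mm — 6 equal slices spanning the solid's height, so layer i sits at z = i·h/6 — gives 6 non-empty perimeters. Each is a 6-segment closed polygon; G0 lifts to the layer z and rapids to the start vertex, then G1 traces the edges.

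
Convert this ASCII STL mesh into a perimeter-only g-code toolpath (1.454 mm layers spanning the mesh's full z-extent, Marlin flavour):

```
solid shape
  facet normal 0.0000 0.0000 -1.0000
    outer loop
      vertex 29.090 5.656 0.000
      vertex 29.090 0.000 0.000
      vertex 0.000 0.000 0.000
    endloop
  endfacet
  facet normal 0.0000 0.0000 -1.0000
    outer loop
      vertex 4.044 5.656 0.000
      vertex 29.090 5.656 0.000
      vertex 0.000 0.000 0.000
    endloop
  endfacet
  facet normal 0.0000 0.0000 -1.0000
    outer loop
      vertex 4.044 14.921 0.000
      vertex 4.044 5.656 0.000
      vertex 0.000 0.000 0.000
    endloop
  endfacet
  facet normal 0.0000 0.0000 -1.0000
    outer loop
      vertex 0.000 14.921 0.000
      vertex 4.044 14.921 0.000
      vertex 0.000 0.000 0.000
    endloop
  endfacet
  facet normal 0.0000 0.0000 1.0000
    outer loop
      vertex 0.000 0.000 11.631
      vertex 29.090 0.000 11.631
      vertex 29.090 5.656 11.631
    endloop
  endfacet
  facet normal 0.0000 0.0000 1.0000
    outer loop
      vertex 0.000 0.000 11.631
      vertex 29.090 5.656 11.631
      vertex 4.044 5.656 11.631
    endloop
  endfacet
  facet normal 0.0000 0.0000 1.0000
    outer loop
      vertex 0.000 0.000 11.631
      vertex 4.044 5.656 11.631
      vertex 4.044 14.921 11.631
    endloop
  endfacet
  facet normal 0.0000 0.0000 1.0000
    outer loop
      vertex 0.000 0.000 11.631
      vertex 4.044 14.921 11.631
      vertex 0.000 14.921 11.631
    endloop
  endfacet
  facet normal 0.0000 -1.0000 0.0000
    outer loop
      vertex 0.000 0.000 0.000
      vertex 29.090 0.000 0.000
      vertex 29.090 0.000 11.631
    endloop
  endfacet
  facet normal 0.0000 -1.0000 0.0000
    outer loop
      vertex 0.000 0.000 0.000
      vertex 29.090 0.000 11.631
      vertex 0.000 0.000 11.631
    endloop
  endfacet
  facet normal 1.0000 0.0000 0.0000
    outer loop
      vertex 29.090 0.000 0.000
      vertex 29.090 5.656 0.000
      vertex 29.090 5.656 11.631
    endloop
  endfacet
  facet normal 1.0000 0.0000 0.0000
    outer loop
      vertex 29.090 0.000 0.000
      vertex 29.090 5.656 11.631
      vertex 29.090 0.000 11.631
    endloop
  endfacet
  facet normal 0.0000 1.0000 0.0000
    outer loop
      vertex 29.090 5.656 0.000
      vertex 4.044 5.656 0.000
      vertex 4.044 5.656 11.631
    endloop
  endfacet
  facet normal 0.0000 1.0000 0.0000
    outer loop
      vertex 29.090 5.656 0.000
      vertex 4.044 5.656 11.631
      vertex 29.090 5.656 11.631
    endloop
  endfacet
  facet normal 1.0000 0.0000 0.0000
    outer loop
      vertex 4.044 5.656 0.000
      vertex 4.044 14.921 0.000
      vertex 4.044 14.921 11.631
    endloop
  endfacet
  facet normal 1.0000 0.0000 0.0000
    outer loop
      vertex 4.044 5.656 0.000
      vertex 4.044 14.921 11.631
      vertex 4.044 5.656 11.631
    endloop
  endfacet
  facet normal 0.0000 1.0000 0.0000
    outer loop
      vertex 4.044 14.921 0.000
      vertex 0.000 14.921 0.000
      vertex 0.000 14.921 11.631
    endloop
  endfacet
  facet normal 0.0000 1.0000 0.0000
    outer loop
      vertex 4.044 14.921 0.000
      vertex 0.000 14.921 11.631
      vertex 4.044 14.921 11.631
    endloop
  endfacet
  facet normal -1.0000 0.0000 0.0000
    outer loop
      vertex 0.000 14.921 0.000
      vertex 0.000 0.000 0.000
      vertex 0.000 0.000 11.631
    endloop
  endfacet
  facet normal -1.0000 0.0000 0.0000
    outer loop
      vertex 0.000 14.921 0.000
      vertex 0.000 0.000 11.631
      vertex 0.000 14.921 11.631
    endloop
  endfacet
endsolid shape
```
; perimeter-only toolpath
G21 ; units = mm
G90 ; absolute positioning
G28 ; home
; layer 1
G0 Z1.454
G0 X0.000 Y0.000
G1 X29.090 Y0.000
G1 X29.090 Y5.656
G1 X4.044 Y5.656
G1 X4.044 Y14.921
G1 X0.000 Y14.921
G1 X0.000 Y0.000
; layer 2
G0 Z2.908
G0 X0.000 Y0.000
G1 X29.090 Y0.000
G1 X29.090 Y5.656
G1 X4.044 Y5.656
G1 X4.044 Y14.921
G1 X0.000 Y14.921
G1 X0.000 Y0.000
; layer 3
G0 Z4.362
G0 X0.000 Y0.000
G1 X29.090 Y0.000
G1 X29.090 Y5.656
G1 X4.044 Y5.656
G1 X4.044 Y14.921
G1 X0.000 Y14.921
G1 X0.000 Y0.000
; layer 4
G0 Z5.816
G0 X0.000 Y0.000
G1 X29.090 Y0.000
G1 X29.090 Y5.656
G1 X4.044 Y5.656
G1 X4.044 Y14.921
G1 X0.000 Y14.921
G1 X0.000 Y0.000
; layer 5
G0 Z7.269
G0 X0.000 Y0.000
G1 X29.090 Y0.000
G1 X29.090 Y5.656
G1 X4.044 Y5.656
G1 X4.044 Y14.921
G1 X0.000 Y14.921
G1 X0.000 Y0.000
; layer 6
G0 Z8.723
G0 X0.000 Y0.000
G1 X29.090 Y0.000
G1 X29.090 Y5.656
G1 X4.044 Y5.656
G1 X4.044 Y14.921
G1 X0.000 Y14.921
G1 X0.000 Y0.000
; layer 7
G0 Z10.177
G0 X0.000 Y0.000
G1 X29.090 Y0.000
G1 X29.090 Y5.656
G1 X4.044 Y5.656
G1 X4.044 Y14.921
G1 X0.000 Y14.921
G1 X0.000 Y0.000
; layer 8
G0 Z11.631
G0 X0.000 Y0.000
G1 X29.090 Y0.000
G1 X29.090 Y5.656
G1 X4.044 Y5.656
G1 X4.044 Y14.921
G1 X0.000 Y14.921
G1 X0.000 Y0.000
M2 ; end

The solid is an L-shaped prism: outer 29.1 × 14.9 mm, arm thicknesses ≈ 5.66 mm (horizontal) and 4.04 mm (vertical), extruded 11.6 mm in z. Slicing at Δz = 1.454 mm — 8 equal slices spanning the solid's height, so layer i sits at z = i·h/8 — gives 8 non-empty perimeters. Each is a 6-segment closed polygon; G0 lifts to the layer z and rapids to the start vertex, then G1 traces the edges.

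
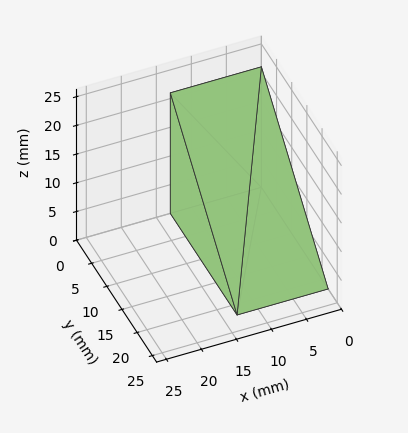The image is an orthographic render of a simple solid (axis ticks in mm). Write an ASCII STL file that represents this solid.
Reading the render: the shape is a wedge (ramp): 13 × 22 mm base, rising to 21 mm along the y=0 edge and sloping linearly to z=0 at y=22 (dimensions read to the nearest mm from the axis ticks). For the STL, each face is triangulated and given an outward normal.

solid part
  facet normal 0.0000 0.0000 -1.0000
    outer loop
      vertex 13.000 22.000 0.000
      vertex 13.000 0.000 0.000
      vertex 0.000 0.000 0.000
    endloop
  endfacet
  facet normal 0.0000 0.0000 -1.0000
    outer loop
      vertex 0.000 22.000 0.000
      vertex 13.000 22.000 0.000
      vertex 0.000 0.000 0.000
    endloop
  endfacet
  facet normal 0.0000 -1.0000 0.0000
    outer loop
      vertex 0.000 0.000 0.000
      vertex 13.000 0.000 0.000
      vertex 13.000 0.000 21.000
    endloop
  endfacet
  facet normal 0.0000 -1.0000 0.0000
    outer loop
      vertex 0.000 0.000 0.000
      vertex 13.000 0.000 21.000
      vertex 0.000 0.000 21.000
    endloop
  endfacet
  facet normal 0.0000 0.6905 0.7234
    outer loop
      vertex 0.000 0.000 21.000
      vertex 13.000 0.000 21.000
      vertex 13.000 22.000 0.000
    endloop
  endfacet
  facet normal 0.0000 0.6905 0.7234
    outer loop
      vertex 0.000 0.000 21.000
      vertex 13.000 22.000 0.000
      vertex 0.000 22.000 0.000
    endloop
  endfacet
  facet normal -1.0000 0.0000 0.0000
    outer loop
      vertex 0.000 0.000 21.000
      vertex 0.000 22.000 0.000
      vertex 0.000 0.000 0.000
    endloop
  endfacet
  facet normal 1.0000 0.0000 0.0000
    outer loop
      vertex 13.000 0.000 0.000
      vertex 13.000 22.000 0.000
      vertex 13.000 0.000 21.000
    endloop
  endfacet
endsolid part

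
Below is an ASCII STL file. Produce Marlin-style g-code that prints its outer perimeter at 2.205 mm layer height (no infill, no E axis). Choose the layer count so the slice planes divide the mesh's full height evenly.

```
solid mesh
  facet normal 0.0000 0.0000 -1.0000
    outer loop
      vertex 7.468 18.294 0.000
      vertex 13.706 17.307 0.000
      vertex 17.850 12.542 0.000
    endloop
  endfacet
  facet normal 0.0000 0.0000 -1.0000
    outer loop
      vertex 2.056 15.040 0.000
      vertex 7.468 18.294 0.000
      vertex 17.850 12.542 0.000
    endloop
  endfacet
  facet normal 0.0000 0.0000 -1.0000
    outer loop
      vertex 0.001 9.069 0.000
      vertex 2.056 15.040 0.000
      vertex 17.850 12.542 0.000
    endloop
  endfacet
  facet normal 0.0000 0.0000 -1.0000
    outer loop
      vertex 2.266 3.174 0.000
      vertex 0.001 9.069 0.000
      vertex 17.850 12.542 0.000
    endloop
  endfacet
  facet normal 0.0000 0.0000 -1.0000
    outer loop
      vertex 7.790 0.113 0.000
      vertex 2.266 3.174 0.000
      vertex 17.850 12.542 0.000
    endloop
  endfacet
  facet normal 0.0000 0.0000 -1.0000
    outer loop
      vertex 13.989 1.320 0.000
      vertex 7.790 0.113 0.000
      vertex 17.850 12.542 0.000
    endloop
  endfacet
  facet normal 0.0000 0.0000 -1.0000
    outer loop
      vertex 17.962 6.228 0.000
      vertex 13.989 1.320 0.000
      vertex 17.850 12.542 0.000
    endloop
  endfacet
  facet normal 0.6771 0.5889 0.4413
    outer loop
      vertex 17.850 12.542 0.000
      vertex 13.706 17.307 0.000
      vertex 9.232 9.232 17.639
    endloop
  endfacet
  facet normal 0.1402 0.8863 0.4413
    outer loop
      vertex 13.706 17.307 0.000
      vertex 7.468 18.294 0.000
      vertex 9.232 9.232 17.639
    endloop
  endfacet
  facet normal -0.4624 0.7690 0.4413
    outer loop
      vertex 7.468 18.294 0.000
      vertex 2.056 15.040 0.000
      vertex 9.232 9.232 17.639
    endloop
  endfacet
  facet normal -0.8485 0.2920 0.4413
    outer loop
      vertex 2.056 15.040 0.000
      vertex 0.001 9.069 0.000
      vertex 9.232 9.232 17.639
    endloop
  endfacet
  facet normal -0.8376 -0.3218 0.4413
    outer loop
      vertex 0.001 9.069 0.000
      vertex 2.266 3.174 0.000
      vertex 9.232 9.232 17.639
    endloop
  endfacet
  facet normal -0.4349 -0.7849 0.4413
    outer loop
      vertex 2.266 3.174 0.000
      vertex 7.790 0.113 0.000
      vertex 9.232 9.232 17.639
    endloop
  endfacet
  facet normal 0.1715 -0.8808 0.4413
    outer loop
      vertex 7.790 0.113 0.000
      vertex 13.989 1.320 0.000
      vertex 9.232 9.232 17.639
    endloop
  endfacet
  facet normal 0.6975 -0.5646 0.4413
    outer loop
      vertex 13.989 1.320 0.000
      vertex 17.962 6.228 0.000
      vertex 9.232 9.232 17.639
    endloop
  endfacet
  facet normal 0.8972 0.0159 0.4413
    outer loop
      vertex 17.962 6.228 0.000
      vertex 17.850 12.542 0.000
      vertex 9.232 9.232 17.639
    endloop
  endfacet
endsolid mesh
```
; perimeter-only toolpath
G21 ; units = mm
G90 ; absolute positioning
G28 ; home
; layer 1
G0 Z2.205
G0 X16.773 Y12.128
G1 X13.147 Y16.298
G1 X7.688 Y17.161
G1 X2.953 Y14.314
G1 X1.155 Y9.089
G1 X3.137 Y3.931
G1 X7.970 Y1.253
G1 X13.394 Y2.309
G1 X16.871 Y6.603
G1 X16.773 Y12.128
; layer 2
G0 Z4.410
G0 X15.696 Y11.714
G1 X12.587 Y15.288
G1 X7.909 Y16.029
G1 X3.850 Y13.588
G1 X2.309 Y9.110
G1 X4.008 Y4.688
G1 X8.151 Y2.393
G1 X12.800 Y3.298
G1 X15.779 Y6.979
G1 X15.696 Y11.714
; layer 3
G0 Z6.615
G0 X14.618 Y11.301
G1 X12.028 Y14.279
G1 X8.130 Y14.896
G1 X4.747 Y12.862
G1 X3.463 Y9.130
G1 X4.878 Y5.446
G1 X8.331 Y3.533
G1 X12.205 Y4.287
G1 X14.688 Y7.354
G1 X14.618 Y11.301
; layer 4
G0 Z8.819
G0 X13.541 Y10.887
G1 X11.469 Y13.269
G1 X8.350 Y13.763
G1 X5.644 Y12.136
G1 X4.616 Y9.151
G1 X5.749 Y6.203
G1 X8.511 Y4.672
G1 X11.611 Y5.276
G1 X13.597 Y7.730
G1 X13.541 Y10.887
; layer 5
G0 Z11.024
G0 X12.464 Y10.473
G1 X10.910 Y12.260
G1 X8.570 Y12.630
G1 X6.541 Y11.410
G1 X5.770 Y9.171
G1 X6.620 Y6.960
G1 X8.691 Y5.812
G1 X11.016 Y6.265
G1 X12.506 Y8.105
G1 X12.464 Y10.473
; layer 6
G0 Z13.229
G0 X11.386 Y10.059
G1 X10.351 Y11.251
G1 X8.791 Y11.497
G1 X7.438 Y10.684
G1 X6.924 Y9.191
G1 X7.490 Y7.717
G1 X8.871 Y6.952
G1 X10.421 Y7.254
G1 X11.415 Y8.481
G1 X11.386 Y10.059
; layer 7
G0 Z15.434
G0 X10.309 Y9.646
G1 X9.791 Y10.241
G1 X9.011 Y10.365
G1 X8.335 Y9.958
G1 X8.078 Y9.212
G1 X8.361 Y8.475
G1 X9.052 Y8.092
G1 X9.827 Y8.243
G1 X10.323 Y8.856
G1 X10.309 Y9.646
M2 ; end

The solid is a regular 9-sided pyramid, base circumscribed radius ≈ 9.23 mm, apex at z ≈ 17.6 mm. Slicing at Δz = 2.205 mm — 8 equal slices spanning the solid's height, so layer i sits at z = i·h/8 — gives 7 non-empty perimeters. Each is a 9-segment closed polygon; G0 lifts to the layer z and rapids to the start vertex, then G1 traces the edges. The cross-section shrinks linearly with z (the slice at the apex is degenerate and omitted).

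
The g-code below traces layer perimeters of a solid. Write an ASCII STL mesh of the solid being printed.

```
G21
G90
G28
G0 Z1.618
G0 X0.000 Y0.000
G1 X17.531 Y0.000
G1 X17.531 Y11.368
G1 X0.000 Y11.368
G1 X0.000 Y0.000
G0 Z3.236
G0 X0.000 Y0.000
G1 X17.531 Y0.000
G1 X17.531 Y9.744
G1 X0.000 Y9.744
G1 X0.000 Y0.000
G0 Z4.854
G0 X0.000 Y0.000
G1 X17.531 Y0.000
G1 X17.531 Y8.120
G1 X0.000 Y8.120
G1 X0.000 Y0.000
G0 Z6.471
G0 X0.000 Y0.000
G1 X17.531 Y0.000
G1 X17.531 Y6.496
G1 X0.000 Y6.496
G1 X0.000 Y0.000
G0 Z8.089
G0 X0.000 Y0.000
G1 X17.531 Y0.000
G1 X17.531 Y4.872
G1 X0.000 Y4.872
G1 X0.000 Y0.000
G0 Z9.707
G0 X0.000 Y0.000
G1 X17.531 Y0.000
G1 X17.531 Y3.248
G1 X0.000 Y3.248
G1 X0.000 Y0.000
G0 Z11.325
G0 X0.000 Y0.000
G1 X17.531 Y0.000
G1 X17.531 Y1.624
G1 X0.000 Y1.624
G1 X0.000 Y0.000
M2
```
solid part
  facet normal 0.0000 0.0000 -1.0000
    outer loop
      vertex 17.531 12.992 0.000
      vertex 17.531 0.000 0.000
      vertex 0.000 0.000 0.000
    endloop
  endfacet
  facet normal 0.0000 0.0000 -1.0000
    outer loop
      vertex 0.000 12.992 0.000
      vertex 17.531 12.992 0.000
      vertex 0.000 0.000 0.000
    endloop
  endfacet
  facet normal 0.0000 -1.0000 0.0000
    outer loop
      vertex 0.000 0.000 0.000
      vertex 17.531 0.000 0.000
      vertex 17.531 0.000 12.943
    endloop
  endfacet
  facet normal 0.0000 -1.0000 0.0000
    outer loop
      vertex 0.000 0.000 0.000
      vertex 17.531 0.000 12.943
      vertex 0.000 0.000 12.943
    endloop
  endfacet
  facet normal 0.0000 0.7058 0.7084
    outer loop
      vertex 0.000 0.000 12.943
      vertex 17.531 0.000 12.943
      vertex 17.531 12.992 0.000
    endloop
  endfacet
  facet normal 0.0000 0.7058 0.7084
    outer loop
      vertex 0.000 0.000 12.943
      vertex 17.531 12.992 0.000
      vertex 0.000 12.992 0.000
    endloop
  endfacet
  facet normal -1.0000 0.0000 0.0000
    outer loop
      vertex 0.000 0.000 12.943
      vertex 0.000 12.992 0.000
      vertex 0.000 0.000 0.000
    endloop
  endfacet
  facet normal 1.0000 0.0000 0.0000
    outer loop
      vertex 17.531 0.000 0.000
      vertex 17.531 12.992 0.000
      vertex 17.531 0.000 12.943
    endloop
  endfacet
endsolid part

The G0 Z moves step by Δz≈1.618 mm. The G1 loops shrink linearly with z, so the solid tapers from its base footprint up to z≈12.9. Closing with a flat bottom cap and the tapered top and triangulating gives 8 facets — a wedge (ramp): 17.5 × 13 mm base, rising to 12.9 mm along the y=0 edge and sloping linearly to z=0 at y=13.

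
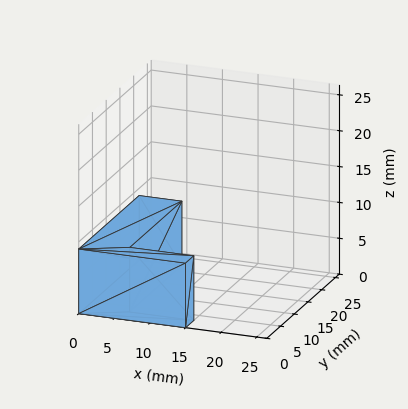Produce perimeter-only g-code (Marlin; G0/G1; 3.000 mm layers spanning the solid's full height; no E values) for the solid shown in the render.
Reading the render: the shape is an L-shaped prism: outer 15 × 22 mm, arm thicknesses ≈ 3 mm (horizontal) and 6 mm (vertical), extruded 9 mm in z (dimensions read to the nearest mm from the axis ticks). For the g-code, the solid's height is divided into equal slices at the stated Δz and each level perimeter traced with G1 moves after a G0 lift.

; perimeter-only toolpath
G21 ; units = mm
G90 ; absolute positioning
G28 ; home
; layer 1
G0 Z3.000
G0 X0.000 Y0.000
G1 X15.000 Y0.000
G1 X15.000 Y3.000
G1 X6.000 Y3.000
G1 X6.000 Y22.000
G1 X0.000 Y22.000
G1 X0.000 Y0.000
; layer 2
G0 Z6.000
G0 X0.000 Y0.000
G1 X15.000 Y0.000
G1 X15.000 Y3.000
G1 X6.000 Y3.000
G1 X6.000 Y22.000
G1 X0.000 Y22.000
G1 X0.000 Y0.000
; layer 3
G0 Z9.000
G0 X0.000 Y0.000
G1 X15.000 Y0.000
G1 X15.000 Y3.000
G1 X6.000 Y3.000
G1 X6.000 Y22.000
G1 X0.000 Y22.000
G1 X0.000 Y0.000
M2 ; end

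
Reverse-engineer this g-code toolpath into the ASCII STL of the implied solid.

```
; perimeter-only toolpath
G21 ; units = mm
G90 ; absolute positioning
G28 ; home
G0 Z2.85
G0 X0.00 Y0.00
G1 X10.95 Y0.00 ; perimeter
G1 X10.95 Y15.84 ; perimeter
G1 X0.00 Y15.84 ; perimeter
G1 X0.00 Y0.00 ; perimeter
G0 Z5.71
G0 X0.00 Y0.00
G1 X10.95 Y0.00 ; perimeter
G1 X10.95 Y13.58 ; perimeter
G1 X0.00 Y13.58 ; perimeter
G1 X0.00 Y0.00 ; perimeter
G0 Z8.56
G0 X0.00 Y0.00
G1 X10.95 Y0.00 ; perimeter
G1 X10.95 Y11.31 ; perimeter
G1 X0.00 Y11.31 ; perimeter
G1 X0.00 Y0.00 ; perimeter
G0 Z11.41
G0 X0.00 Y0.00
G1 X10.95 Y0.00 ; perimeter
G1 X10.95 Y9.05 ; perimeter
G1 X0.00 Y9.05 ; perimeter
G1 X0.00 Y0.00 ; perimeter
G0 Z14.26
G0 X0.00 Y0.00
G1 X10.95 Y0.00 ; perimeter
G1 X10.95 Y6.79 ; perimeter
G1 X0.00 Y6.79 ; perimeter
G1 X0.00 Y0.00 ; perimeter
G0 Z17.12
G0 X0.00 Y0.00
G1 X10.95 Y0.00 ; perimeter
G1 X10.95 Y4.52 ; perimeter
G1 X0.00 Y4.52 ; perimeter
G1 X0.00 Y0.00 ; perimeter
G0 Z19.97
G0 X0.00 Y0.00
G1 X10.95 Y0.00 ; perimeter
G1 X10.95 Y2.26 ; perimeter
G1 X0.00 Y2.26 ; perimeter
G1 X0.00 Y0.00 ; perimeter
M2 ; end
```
solid part
  facet normal 0.0000 0.0000 -1.0000
    outer loop
      vertex 10.95 18.10 0.00
      vertex 10.95 0.00 0.00
      vertex 0.00 0.00 0.00
    endloop
  endfacet
  facet normal 0.0000 0.0000 -1.0000
    outer loop
      vertex 0.00 18.10 0.00
      vertex 10.95 18.10 0.00
      vertex 0.00 0.00 0.00
    endloop
  endfacet
  facet normal 0.0000 -1.0000 0.0000
    outer loop
      vertex 0.00 0.00 0.00
      vertex 10.95 0.00 0.00
      vertex 10.95 0.00 22.82
    endloop
  endfacet
  facet normal 0.0000 -1.0000 0.0000
    outer loop
      vertex 0.00 0.00 0.00
      vertex 10.95 0.00 22.82
      vertex 0.00 0.00 22.82
    endloop
  endfacet
  facet normal 0.0000 0.7835 0.6214
    outer loop
      vertex 0.00 0.00 22.82
      vertex 10.95 0.00 22.82
      vertex 10.95 18.10 0.00
    endloop
  endfacet
  facet normal 0.0000 0.7835 0.6214
    outer loop
      vertex 0.00 0.00 22.82
      vertex 10.95 18.10 0.00
      vertex 0.00 18.10 0.00
    endloop
  endfacet
  facet normal -1.0000 0.0000 0.0000
    outer loop
      vertex 0.00 0.00 22.82
      vertex 0.00 18.10 0.00
      vertex 0.00 0.00 0.00
    endloop
  endfacet
  facet normal 1.0000 0.0000 0.0000
    outer loop
      vertex 10.95 0.00 0.00
      vertex 10.95 18.10 0.00
      vertex 10.95 0.00 22.82
    endloop
  endfacet
endsolid part

The G0 Z moves step by Δz≈2.85 mm. The G1 loops shrink linearly with z, so the solid tapers from its base footprint up to z≈22.8. Closing with a flat bottom cap and the tapered top and triangulating gives 8 facets — a wedge (ramp): 10.9 × 18.1 mm base, rising to 22.8 mm along the y=0 edge and sloping linearly to z=0 at y=18.1.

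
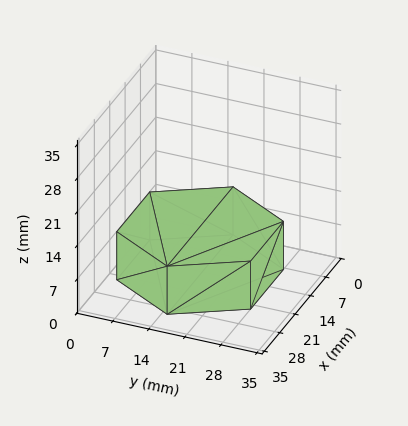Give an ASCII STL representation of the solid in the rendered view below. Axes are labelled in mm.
Reading the render: the shape is a regular 6-sided prism (a cylinder approximated with 6 flat sides), circumscribed radius ≈ 15 mm, height ≈ 10 mm (dimensions read to the nearest mm from the axis ticks). For the STL, each face is triangulated and given an outward normal.

solid part
  facet normal 0.0000 0.0000 -1.0000
    outer loop
      vertex 7.50 27.99 0.00
      vertex 22.50 27.99 0.00
      vertex 30.00 15.00 0.00
    endloop
  endfacet
  facet normal 0.0000 0.0000 -1.0000
    outer loop
      vertex 0.00 15.00 0.00
      vertex 7.50 27.99 0.00
      vertex 30.00 15.00 0.00
    endloop
  endfacet
  facet normal 0.0000 0.0000 -1.0000
    outer loop
      vertex 7.50 2.01 0.00
      vertex 0.00 15.00 0.00
      vertex 30.00 15.00 0.00
    endloop
  endfacet
  facet normal 0.0000 0.0000 -1.0000
    outer loop
      vertex 22.50 2.01 0.00
      vertex 7.50 2.01 0.00
      vertex 30.00 15.00 0.00
    endloop
  endfacet
  facet normal 0.0000 0.0000 1.0000
    outer loop
      vertex 30.00 15.00 10.00
      vertex 22.50 27.99 10.00
      vertex 7.50 27.99 10.00
    endloop
  endfacet
  facet normal 0.0000 0.0000 1.0000
    outer loop
      vertex 30.00 15.00 10.00
      vertex 7.50 27.99 10.00
      vertex 0.00 15.00 10.00
    endloop
  endfacet
  facet normal 0.0000 0.0000 1.0000
    outer loop
      vertex 30.00 15.00 10.00
      vertex 0.00 15.00 10.00
      vertex 7.50 2.01 10.00
    endloop
  endfacet
  facet normal 0.0000 0.0000 1.0000
    outer loop
      vertex 30.00 15.00 10.00
      vertex 7.50 2.01 10.00
      vertex 22.50 2.01 10.00
    endloop
  endfacet
  facet normal 0.8660 0.5000 0.0000
    outer loop
      vertex 30.00 15.00 0.00
      vertex 22.50 27.99 0.00
      vertex 22.50 27.99 10.00
    endloop
  endfacet
  facet normal 0.8660 0.5000 0.0000
    outer loop
      vertex 30.00 15.00 0.00
      vertex 22.50 27.99 10.00
      vertex 30.00 15.00 10.00
    endloop
  endfacet
  facet normal 0.0000 1.0000 0.0000
    outer loop
      vertex 22.50 27.99 0.00
      vertex 7.50 27.99 0.00
      vertex 7.50 27.99 10.00
    endloop
  endfacet
  facet normal 0.0000 1.0000 0.0000
    outer loop
      vertex 22.50 27.99 0.00
      vertex 7.50 27.99 10.00
      vertex 22.50 27.99 10.00
    endloop
  endfacet
  facet normal -0.8660 0.5000 0.0000
    outer loop
      vertex 7.50 27.99 0.00
      vertex 0.00 15.00 0.00
      vertex 0.00 15.00 10.00
    endloop
  endfacet
  facet normal -0.8660 0.5000 0.0000
    outer loop
      vertex 7.50 27.99 0.00
      vertex 0.00 15.00 10.00
      vertex 7.50 27.99 10.00
    endloop
  endfacet
  facet normal -0.8660 -0.5000 0.0000
    outer loop
      vertex 0.00 15.00 0.00
      vertex 7.50 2.01 0.00
      vertex 7.50 2.01 10.00
    endloop
  endfacet
  facet normal -0.8660 -0.5000 0.0000
    outer loop
      vertex 0.00 15.00 0.00
      vertex 7.50 2.01 10.00
      vertex 0.00 15.00 10.00
    endloop
  endfacet
  facet normal 0.0000 -1.0000 0.0000
    outer loop
      vertex 7.50 2.01 0.00
      vertex 22.50 2.01 0.00
      vertex 22.50 2.01 10.00
    endloop
  endfacet
  facet normal 0.0000 -1.0000 0.0000
    outer loop
      vertex 7.50 2.01 0.00
      vertex 22.50 2.01 10.00
      vertex 7.50 2.01 10.00
    endloop
  endfacet
  facet normal 0.8660 -0.5000 0.0000
    outer loop
      vertex 22.50 2.01 0.00
      vertex 30.00 15.00 0.00
      vertex 30.00 15.00 10.00
    endloop
  endfacet
  facet normal 0.8660 -0.5000 0.0000
    outer loop
      vertex 22.50 2.01 0.00
      vertex 30.00 15.00 10.00
      vertex 22.50 2.01 10.00
    endloop
  endfacet
endsolid part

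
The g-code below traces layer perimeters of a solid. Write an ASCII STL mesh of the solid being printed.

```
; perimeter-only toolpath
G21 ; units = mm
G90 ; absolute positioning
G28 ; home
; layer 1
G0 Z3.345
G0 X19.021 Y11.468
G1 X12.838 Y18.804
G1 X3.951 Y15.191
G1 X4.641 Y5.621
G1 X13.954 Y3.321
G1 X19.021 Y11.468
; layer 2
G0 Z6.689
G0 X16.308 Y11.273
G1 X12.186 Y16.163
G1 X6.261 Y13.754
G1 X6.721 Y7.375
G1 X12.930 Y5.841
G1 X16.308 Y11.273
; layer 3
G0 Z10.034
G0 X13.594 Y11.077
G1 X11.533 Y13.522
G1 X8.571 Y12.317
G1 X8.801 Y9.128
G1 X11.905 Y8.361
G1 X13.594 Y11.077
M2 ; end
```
solid part
  facet normal 0.0000 0.0000 -1.0000
    outer loop
      vertex 1.641 16.627 0.000
      vertex 13.490 21.445 0.000
      vertex 21.734 11.664 0.000
    endloop
  endfacet
  facet normal 0.0000 0.0000 -1.0000
    outer loop
      vertex 2.561 3.868 0.000
      vertex 1.641 16.627 0.000
      vertex 21.734 11.664 0.000
    endloop
  endfacet
  facet normal 0.0000 0.0000 -1.0000
    outer loop
      vertex 14.979 0.801 0.000
      vertex 2.561 3.868 0.000
      vertex 21.734 11.664 0.000
    endloop
  endfacet
  facet normal 0.6388 0.5384 0.5497
    outer loop
      vertex 21.734 11.664 0.000
      vertex 13.490 21.445 0.000
      vertex 10.881 10.881 13.379
    endloop
  endfacet
  facet normal -0.3147 0.7739 0.5497
    outer loop
      vertex 13.490 21.445 0.000
      vertex 1.641 16.627 0.000
      vertex 10.881 10.881 13.379
    endloop
  endfacet
  facet normal -0.8332 -0.0601 0.5497
    outer loop
      vertex 1.641 16.627 0.000
      vertex 2.561 3.868 0.000
      vertex 10.881 10.881 13.379
    endloop
  endfacet
  facet normal -0.2003 -0.8110 0.5497
    outer loop
      vertex 2.561 3.868 0.000
      vertex 14.979 0.801 0.000
      vertex 10.881 10.881 13.379
    endloop
  endfacet
  facet normal 0.7094 -0.4411 0.5497
    outer loop
      vertex 14.979 0.801 0.000
      vertex 21.734 11.664 0.000
      vertex 10.881 10.881 13.379
    endloop
  endfacet
endsolid part

The G0 Z moves step by Δz≈3.345 mm. The G1 loops shrink linearly with z, so the solid tapers from its base footprint up to z≈13.4. Closing with a flat bottom cap and the tapered top and triangulating gives 8 facets — a regular 5-sided pyramid, base circumscribed radius ≈ 10.9 mm, apex at z ≈ 13.4 mm.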